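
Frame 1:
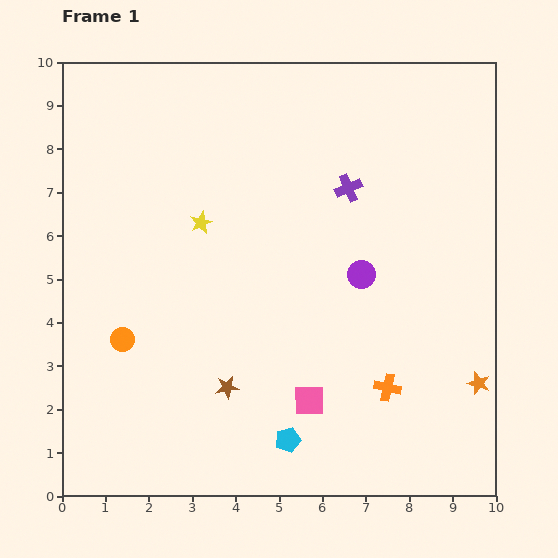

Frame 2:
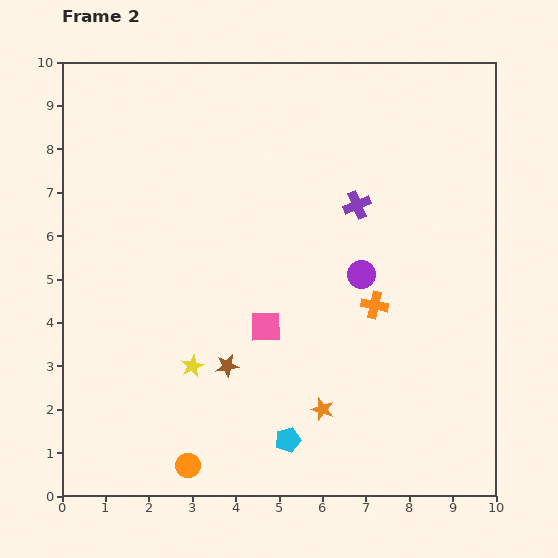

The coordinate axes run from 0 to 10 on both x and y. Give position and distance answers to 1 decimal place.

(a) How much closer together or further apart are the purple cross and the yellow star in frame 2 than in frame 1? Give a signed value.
+1.8

Distance in frame 1: 3.5. Distance in frame 2: 5.3.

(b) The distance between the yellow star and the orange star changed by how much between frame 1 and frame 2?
-4.2

Distance in frame 1: 7.4. Distance in frame 2: 3.2.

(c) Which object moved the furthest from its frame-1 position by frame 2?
the orange star

(moved 3.6; next 3.3)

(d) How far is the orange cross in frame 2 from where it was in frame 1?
1.9

The orange cross moved from (7.5, 2.5) to (7.2, 4.4), a distance of √(0.3² + 1.9²) ≈ 1.9.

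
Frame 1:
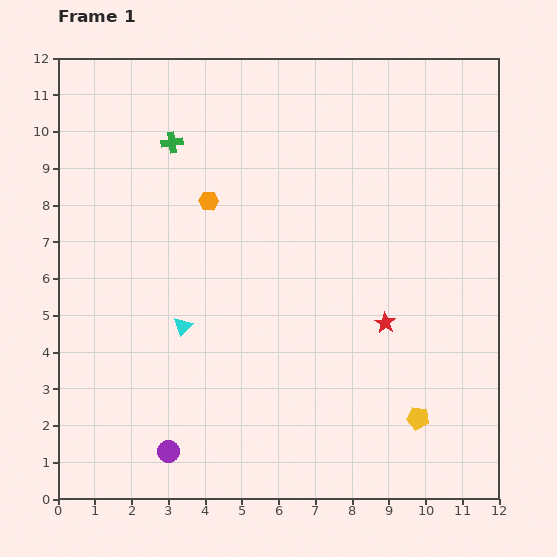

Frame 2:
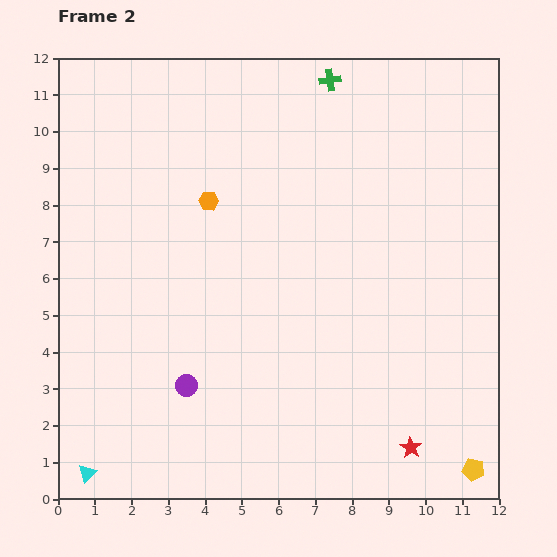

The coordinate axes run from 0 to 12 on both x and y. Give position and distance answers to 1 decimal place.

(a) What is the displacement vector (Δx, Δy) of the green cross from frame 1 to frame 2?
(4.3, 1.7)

The green cross was at (3.1, 9.7) in frame 1 and (7.4, 11.4) in frame 2.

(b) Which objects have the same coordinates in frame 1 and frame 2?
the orange hexagon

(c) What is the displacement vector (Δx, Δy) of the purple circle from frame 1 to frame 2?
(0.5, 1.8)

The purple circle was at (3.0, 1.3) in frame 1 and (3.5, 3.1) in frame 2.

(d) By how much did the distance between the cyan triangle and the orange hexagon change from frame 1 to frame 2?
+4.6

Distance in frame 1: 3.5. Distance in frame 2: 8.1.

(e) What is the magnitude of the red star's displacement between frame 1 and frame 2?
3.5

The red star moved from (8.9, 4.8) to (9.6, 1.4), a distance of √(0.7² + 3.4²) ≈ 3.5.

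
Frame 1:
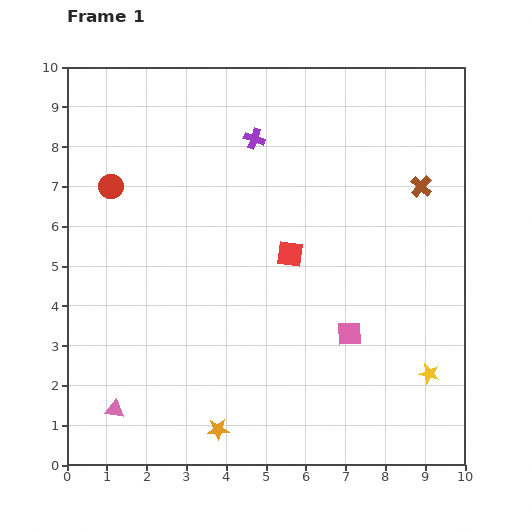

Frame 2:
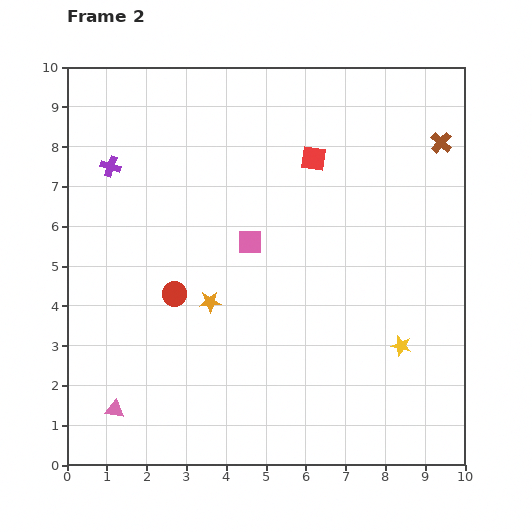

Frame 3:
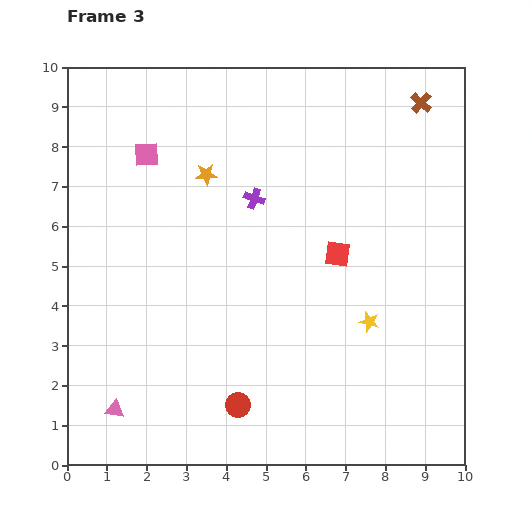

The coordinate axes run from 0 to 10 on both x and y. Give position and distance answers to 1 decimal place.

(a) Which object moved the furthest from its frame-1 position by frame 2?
the purple cross

(moved 3.7; next 3.4)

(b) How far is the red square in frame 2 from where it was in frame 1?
2.5

The red square moved from (5.6, 5.3) to (6.2, 7.7), a distance of √(0.6² + 2.4²) ≈ 2.5.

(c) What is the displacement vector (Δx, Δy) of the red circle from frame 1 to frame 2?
(1.6, -2.7)

The red circle was at (1.1, 7.0) in frame 1 and (2.7, 4.3) in frame 2.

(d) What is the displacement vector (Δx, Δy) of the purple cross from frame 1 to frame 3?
(0.0, -1.5)

The purple cross was at (4.7, 8.2) in frame 1 and (4.7, 6.7) in frame 3.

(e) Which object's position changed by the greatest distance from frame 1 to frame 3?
the pink square

(moved 6.8; next 6.4)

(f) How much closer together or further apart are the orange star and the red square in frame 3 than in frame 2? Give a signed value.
-0.5

Distance in frame 2: 4.4. Distance in frame 3: 3.9.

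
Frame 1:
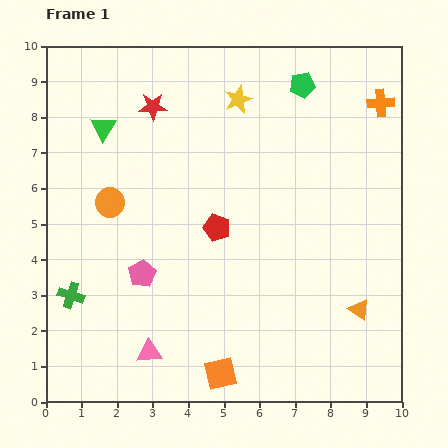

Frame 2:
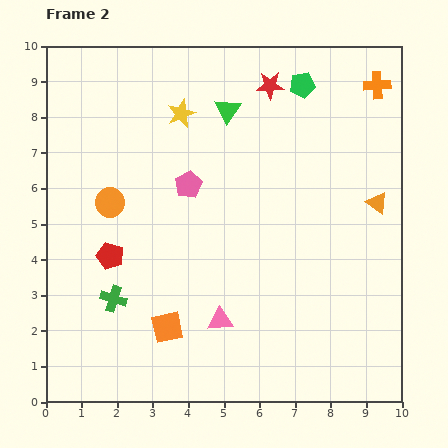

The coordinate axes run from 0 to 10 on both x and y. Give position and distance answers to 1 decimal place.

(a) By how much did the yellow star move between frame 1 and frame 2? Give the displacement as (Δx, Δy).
(-1.6, -0.4)

The yellow star was at (5.4, 8.5) in frame 1 and (3.8, 8.1) in frame 2.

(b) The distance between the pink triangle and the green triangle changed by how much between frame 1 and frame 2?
-0.5

Distance in frame 1: 6.4. Distance in frame 2: 5.9.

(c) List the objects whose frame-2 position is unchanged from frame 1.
the green pentagon, the orange circle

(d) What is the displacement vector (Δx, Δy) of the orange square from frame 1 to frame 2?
(-1.5, 1.3)

The orange square was at (4.9, 0.8) in frame 1 and (3.4, 2.1) in frame 2.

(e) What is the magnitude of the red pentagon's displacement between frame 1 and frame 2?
3.1

The red pentagon moved from (4.8, 4.9) to (1.8, 4.1), a distance of √(3.0² + 0.8²) ≈ 3.1.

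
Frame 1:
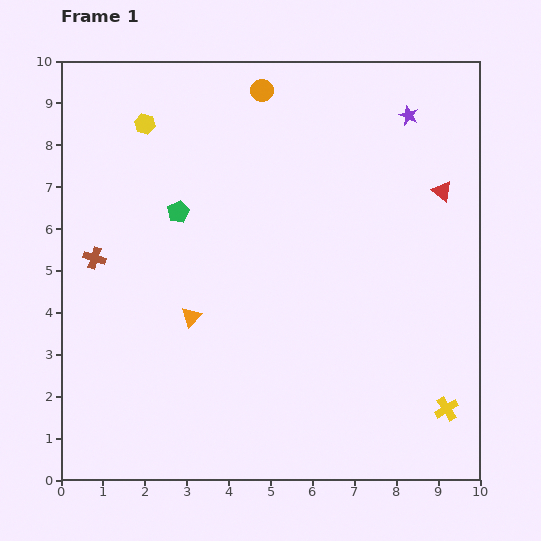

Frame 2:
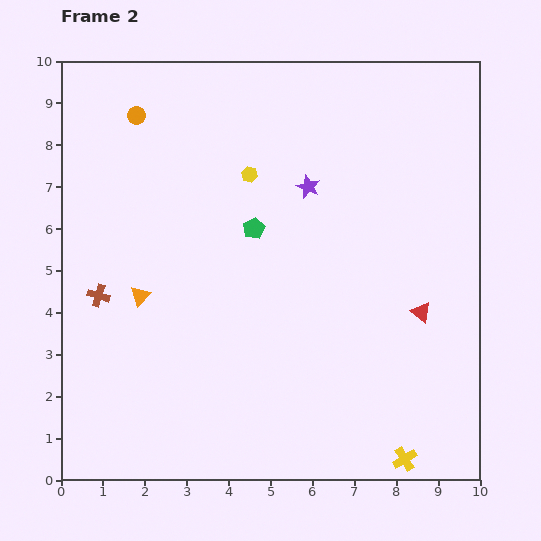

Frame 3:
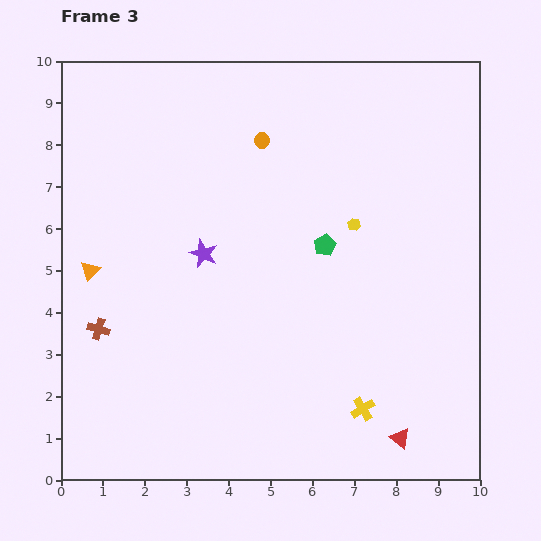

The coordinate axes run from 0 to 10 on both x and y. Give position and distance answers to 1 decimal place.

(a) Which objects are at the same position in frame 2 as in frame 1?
none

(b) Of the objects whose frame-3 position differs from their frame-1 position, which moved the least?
the orange circle

(moved 1.2)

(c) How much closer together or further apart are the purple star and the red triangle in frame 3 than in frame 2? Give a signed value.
+2.4

Distance in frame 2: 4.0. Distance in frame 3: 6.4.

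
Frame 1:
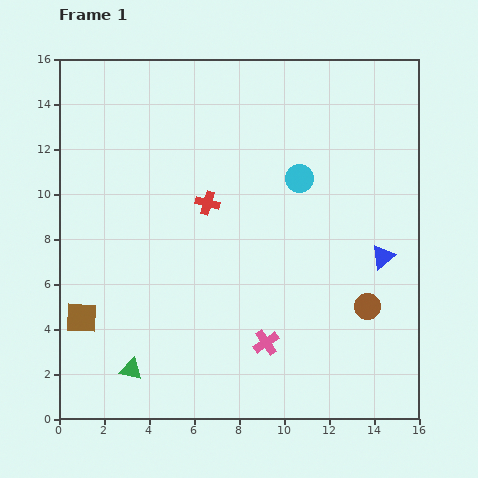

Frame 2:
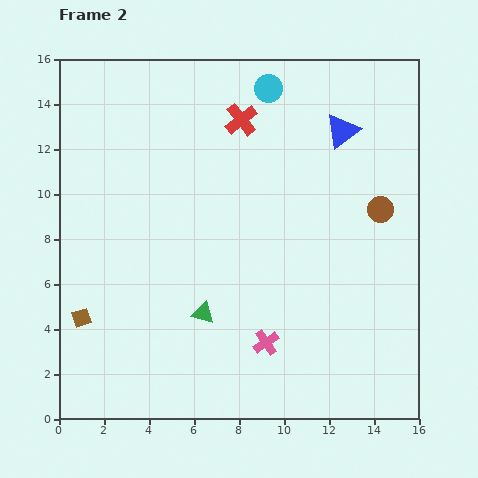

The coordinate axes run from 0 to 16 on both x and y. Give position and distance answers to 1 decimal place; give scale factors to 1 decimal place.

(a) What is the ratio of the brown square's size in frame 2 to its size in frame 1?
0.6×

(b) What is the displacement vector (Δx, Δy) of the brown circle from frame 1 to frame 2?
(0.6, 4.3)

The brown circle was at (13.7, 5.0) in frame 1 and (14.3, 9.3) in frame 2.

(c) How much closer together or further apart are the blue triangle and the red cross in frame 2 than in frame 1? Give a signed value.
-3.7

Distance in frame 1: 8.2. Distance in frame 2: 4.5.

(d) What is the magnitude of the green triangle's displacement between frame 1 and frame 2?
4.1

The green triangle moved from (3.2, 2.2) to (6.4, 4.7), a distance of √(3.2² + 2.5²) ≈ 4.1.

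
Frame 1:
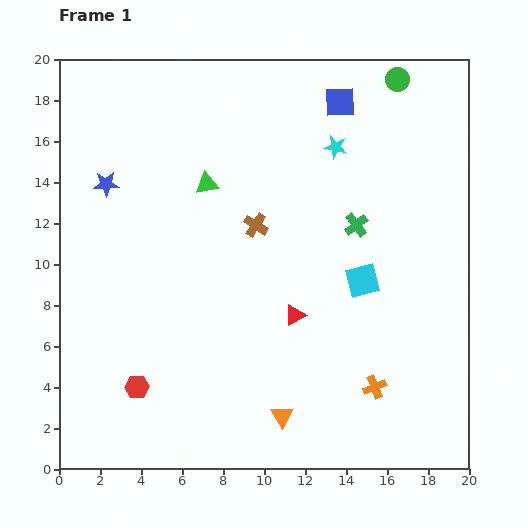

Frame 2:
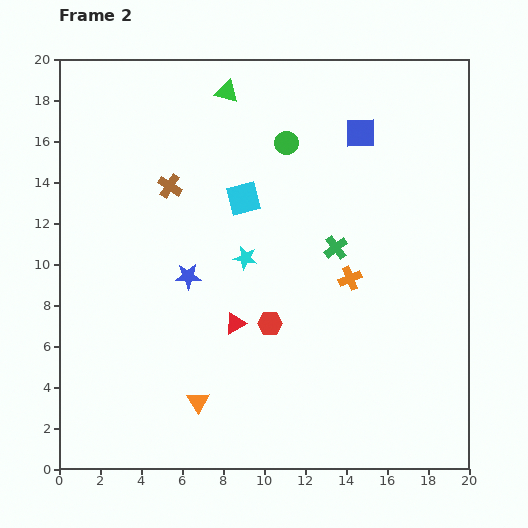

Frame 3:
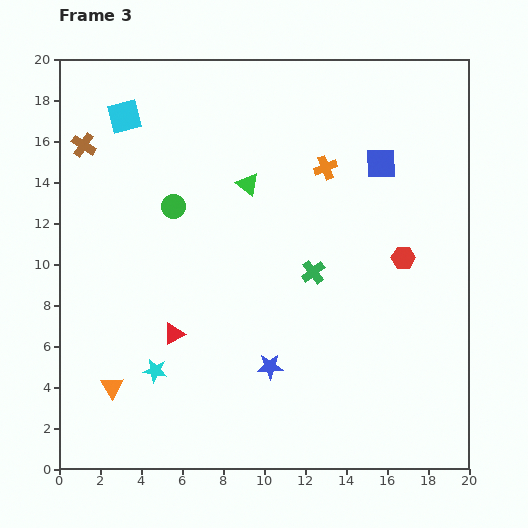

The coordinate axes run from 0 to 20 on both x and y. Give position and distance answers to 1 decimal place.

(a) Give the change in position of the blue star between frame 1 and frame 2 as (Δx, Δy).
(4.0, -4.5)

The blue star was at (2.3, 13.9) in frame 1 and (6.3, 9.4) in frame 2.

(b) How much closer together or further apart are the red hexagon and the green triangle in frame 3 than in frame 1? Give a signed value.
-2.1

Distance in frame 1: 10.5. Distance in frame 3: 8.4.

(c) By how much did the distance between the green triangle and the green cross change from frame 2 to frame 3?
-3.9

Distance in frame 2: 9.3. Distance in frame 3: 5.4.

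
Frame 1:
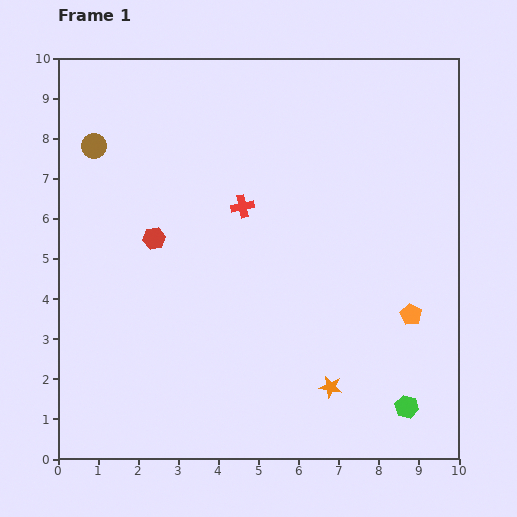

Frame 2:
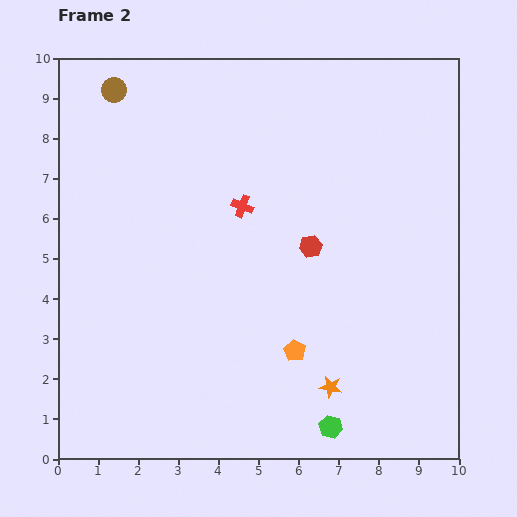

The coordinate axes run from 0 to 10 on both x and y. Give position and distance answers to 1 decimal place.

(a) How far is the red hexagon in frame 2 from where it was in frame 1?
3.9

The red hexagon moved from (2.4, 5.5) to (6.3, 5.3), a distance of √(3.9² + 0.2²) ≈ 3.9.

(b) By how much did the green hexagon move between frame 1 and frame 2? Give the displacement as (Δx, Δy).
(-1.9, -0.5)

The green hexagon was at (8.7, 1.3) in frame 1 and (6.8, 0.8) in frame 2.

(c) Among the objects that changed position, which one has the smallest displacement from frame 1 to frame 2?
the brown circle

(moved 1.5)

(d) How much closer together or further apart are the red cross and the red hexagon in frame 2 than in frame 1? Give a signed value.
-0.3

Distance in frame 1: 2.3. Distance in frame 2: 2.0.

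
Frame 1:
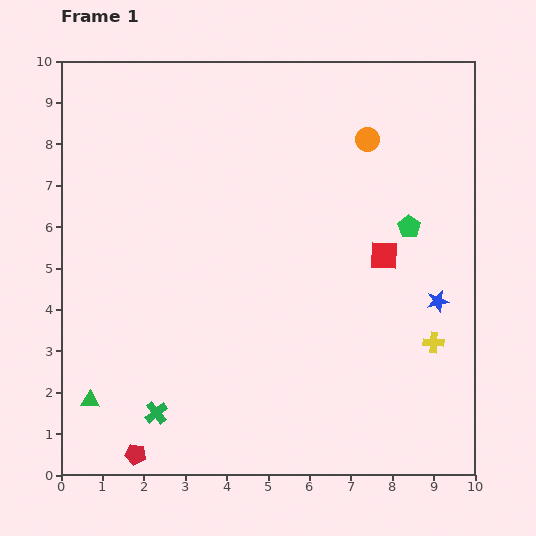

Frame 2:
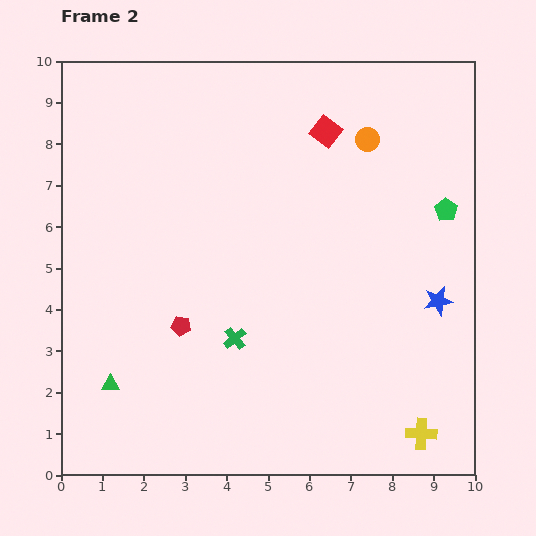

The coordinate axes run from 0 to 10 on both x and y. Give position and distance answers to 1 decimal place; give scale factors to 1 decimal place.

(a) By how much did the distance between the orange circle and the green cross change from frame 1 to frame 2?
-2.5

Distance in frame 1: 8.3. Distance in frame 2: 5.8.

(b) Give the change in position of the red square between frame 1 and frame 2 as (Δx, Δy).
(-1.4, 3.0)

The red square was at (7.8, 5.3) in frame 1 and (6.4, 8.3) in frame 2.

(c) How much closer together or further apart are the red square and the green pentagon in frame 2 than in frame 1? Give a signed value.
+2.6

Distance in frame 1: 0.9. Distance in frame 2: 3.5.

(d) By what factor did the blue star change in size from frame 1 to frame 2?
1.3×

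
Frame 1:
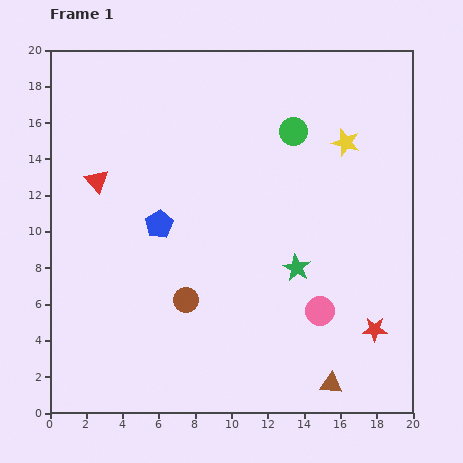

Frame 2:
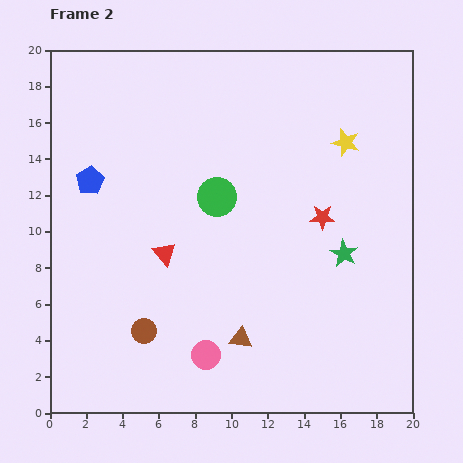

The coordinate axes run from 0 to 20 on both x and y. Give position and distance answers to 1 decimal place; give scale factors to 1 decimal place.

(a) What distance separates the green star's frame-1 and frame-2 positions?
2.7

The green star moved from (13.6, 8.0) to (16.2, 8.8), a distance of √(2.6² + 0.8²) ≈ 2.7.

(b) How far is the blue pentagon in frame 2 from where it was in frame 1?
4.5

The blue pentagon moved from (6.0, 10.4) to (2.2, 12.8), a distance of √(3.8² + 2.4²) ≈ 4.5.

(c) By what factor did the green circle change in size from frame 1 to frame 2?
1.4×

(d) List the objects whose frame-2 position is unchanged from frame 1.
the yellow star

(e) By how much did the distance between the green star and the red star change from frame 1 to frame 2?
-3.2

Distance in frame 1: 5.5. Distance in frame 2: 2.3.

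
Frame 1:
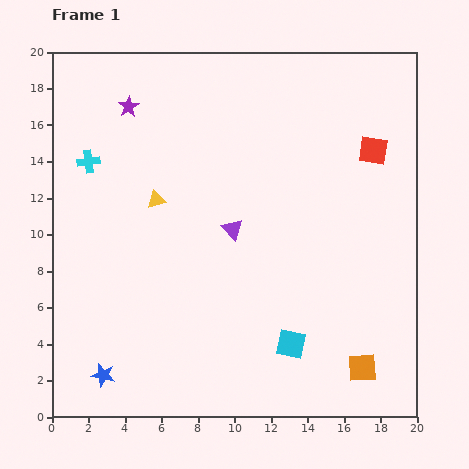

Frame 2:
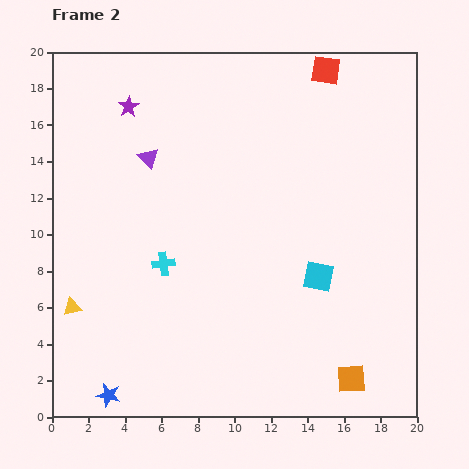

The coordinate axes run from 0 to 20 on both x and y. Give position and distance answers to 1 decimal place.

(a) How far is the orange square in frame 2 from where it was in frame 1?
0.8

The orange square moved from (17.0, 2.7) to (16.4, 2.1), a distance of √(0.6² + 0.6²) ≈ 0.8.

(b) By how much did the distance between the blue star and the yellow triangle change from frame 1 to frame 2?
-4.8

Distance in frame 1: 10.0. Distance in frame 2: 5.2.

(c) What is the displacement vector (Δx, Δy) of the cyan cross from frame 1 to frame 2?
(4.1, -5.6)

The cyan cross was at (2.0, 14.0) in frame 1 and (6.1, 8.4) in frame 2.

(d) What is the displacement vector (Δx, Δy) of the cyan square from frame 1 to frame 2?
(1.5, 3.7)

The cyan square was at (13.1, 4.0) in frame 1 and (14.6, 7.7) in frame 2.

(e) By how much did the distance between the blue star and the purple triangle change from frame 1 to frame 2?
+2.5

Distance in frame 1: 10.7. Distance in frame 2: 13.2.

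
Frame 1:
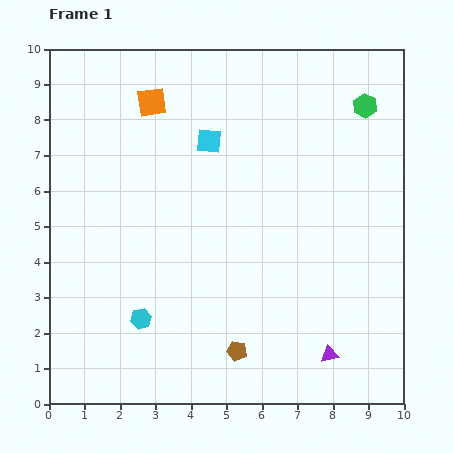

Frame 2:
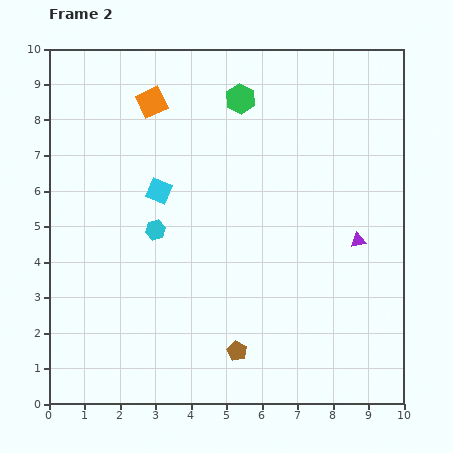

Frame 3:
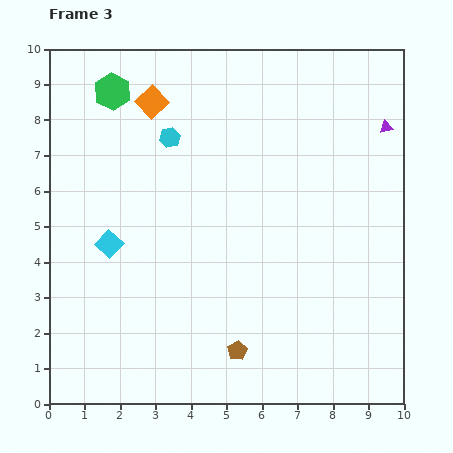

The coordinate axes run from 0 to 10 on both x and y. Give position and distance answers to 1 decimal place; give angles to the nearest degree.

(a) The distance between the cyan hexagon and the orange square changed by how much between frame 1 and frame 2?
-2.5

Distance in frame 1: 6.1. Distance in frame 2: 3.6.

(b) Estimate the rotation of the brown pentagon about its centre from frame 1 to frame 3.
31° clockwise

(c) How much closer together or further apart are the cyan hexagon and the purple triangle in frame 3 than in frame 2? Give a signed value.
+0.4

Distance in frame 2: 5.7. Distance in frame 3: 6.1.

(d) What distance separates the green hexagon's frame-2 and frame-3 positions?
3.6

The green hexagon moved from (5.4, 8.6) to (1.8, 8.8), a distance of √(3.6² + 0.2²) ≈ 3.6.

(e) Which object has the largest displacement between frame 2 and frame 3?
the green hexagon

(moved 3.6; next 3.3)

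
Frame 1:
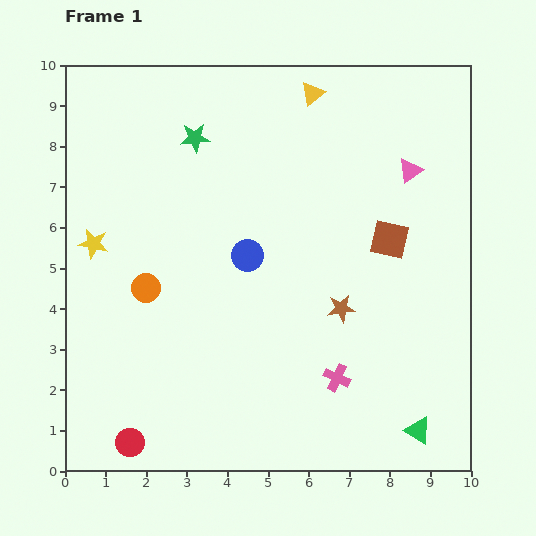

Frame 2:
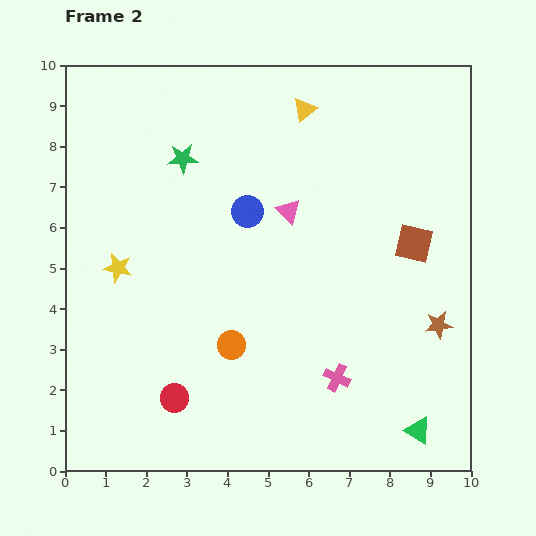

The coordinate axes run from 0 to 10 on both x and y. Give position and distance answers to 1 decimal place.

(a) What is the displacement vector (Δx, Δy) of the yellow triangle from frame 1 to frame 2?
(-0.2, -0.4)

The yellow triangle was at (6.1, 9.3) in frame 1 and (5.9, 8.9) in frame 2.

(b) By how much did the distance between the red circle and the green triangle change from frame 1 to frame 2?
-1.0

Distance in frame 1: 7.1. Distance in frame 2: 6.1.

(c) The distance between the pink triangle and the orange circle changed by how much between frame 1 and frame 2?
-3.5

Distance in frame 1: 7.1. Distance in frame 2: 3.6.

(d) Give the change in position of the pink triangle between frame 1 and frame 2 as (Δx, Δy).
(-3.0, -1.0)

The pink triangle was at (8.5, 7.4) in frame 1 and (5.5, 6.4) in frame 2.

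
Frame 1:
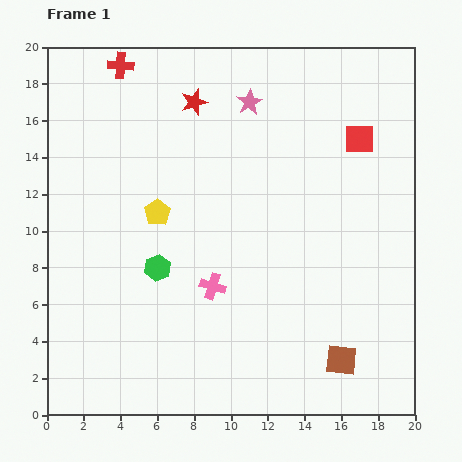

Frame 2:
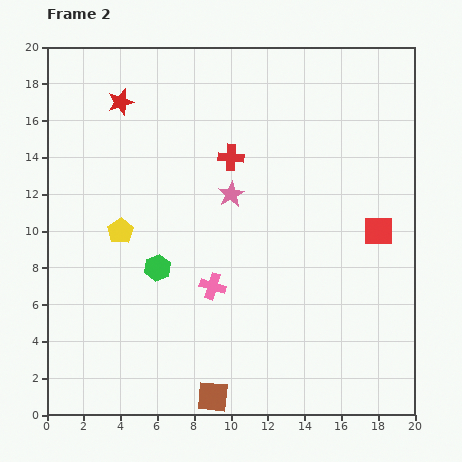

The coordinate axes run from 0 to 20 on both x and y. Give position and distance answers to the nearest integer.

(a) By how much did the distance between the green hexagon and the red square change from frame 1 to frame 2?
-1

Distance in frame 1: 13. Distance in frame 2: 12.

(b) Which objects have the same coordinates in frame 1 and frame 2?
the pink cross, the green hexagon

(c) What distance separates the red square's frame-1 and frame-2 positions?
5

The red square moved from (17, 15) to (18, 10), a distance of √(1² + 5²) ≈ 5.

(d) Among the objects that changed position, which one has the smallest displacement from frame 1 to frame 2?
the yellow pentagon

(moved 2)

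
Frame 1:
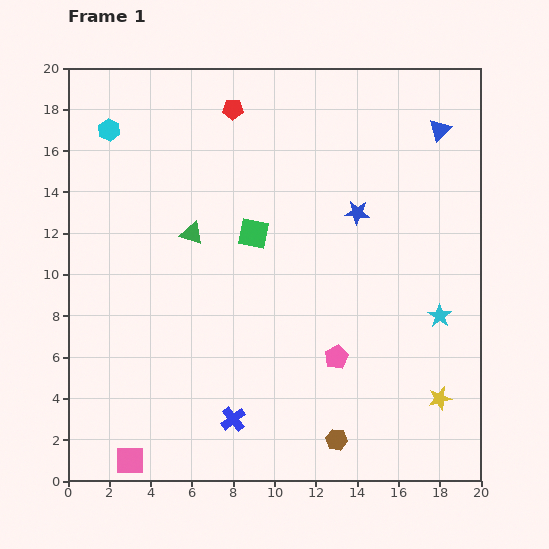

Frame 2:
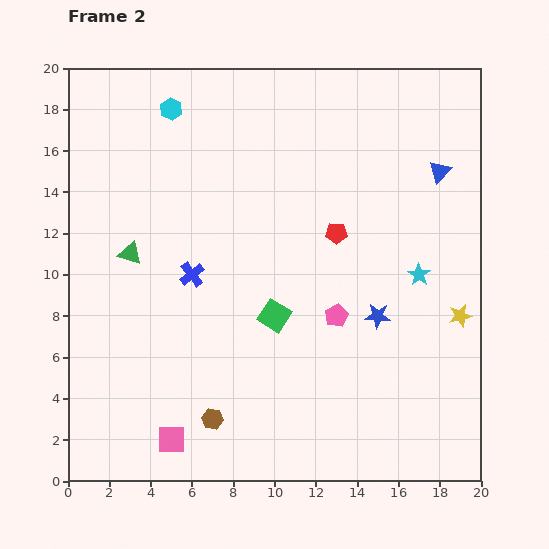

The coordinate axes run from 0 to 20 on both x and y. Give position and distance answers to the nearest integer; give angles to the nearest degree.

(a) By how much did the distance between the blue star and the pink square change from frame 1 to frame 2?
-4

Distance in frame 1: 16. Distance in frame 2: 12.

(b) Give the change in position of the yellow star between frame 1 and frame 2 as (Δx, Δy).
(1, 4)

The yellow star was at (18, 4) in frame 1 and (19, 8) in frame 2.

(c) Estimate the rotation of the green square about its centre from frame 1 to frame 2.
22° clockwise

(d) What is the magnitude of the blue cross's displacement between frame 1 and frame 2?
7

The blue cross moved from (8, 3) to (6, 10), a distance of √(2² + 7²) ≈ 7.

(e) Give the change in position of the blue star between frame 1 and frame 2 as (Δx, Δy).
(1, -5)

The blue star was at (14, 13) in frame 1 and (15, 8) in frame 2.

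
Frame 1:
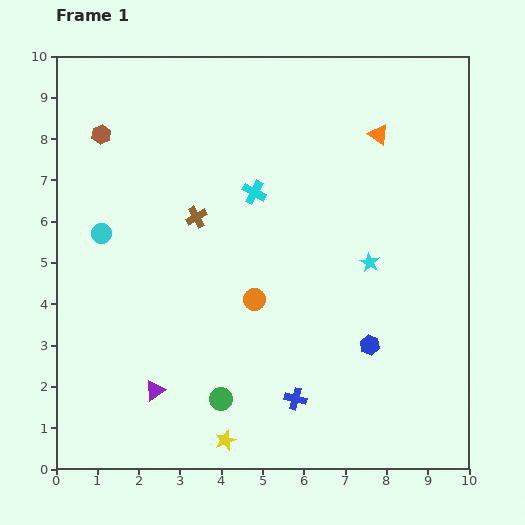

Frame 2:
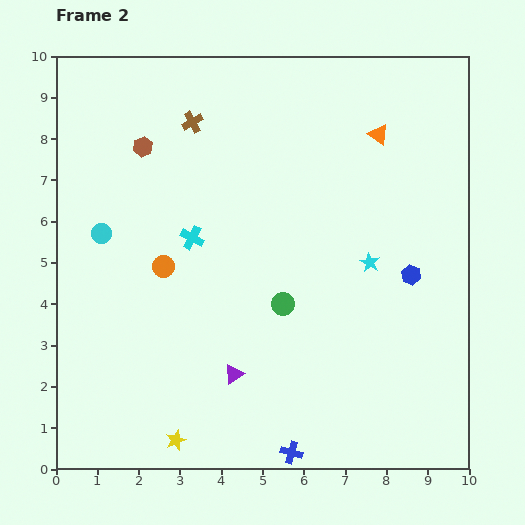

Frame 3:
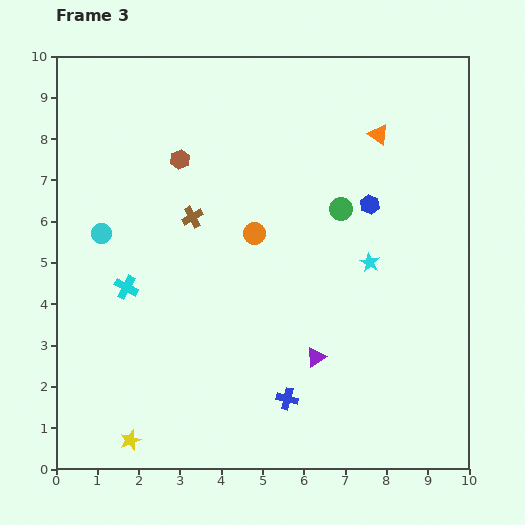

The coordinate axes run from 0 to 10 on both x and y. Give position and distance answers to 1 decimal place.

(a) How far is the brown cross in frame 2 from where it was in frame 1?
2.3

The brown cross moved from (3.4, 6.1) to (3.3, 8.4), a distance of √(0.1² + 2.3²) ≈ 2.3.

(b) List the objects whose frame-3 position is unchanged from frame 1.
the orange triangle, the cyan circle, the cyan star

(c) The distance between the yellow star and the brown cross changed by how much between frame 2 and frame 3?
-2.1

Distance in frame 2: 7.7. Distance in frame 3: 5.6.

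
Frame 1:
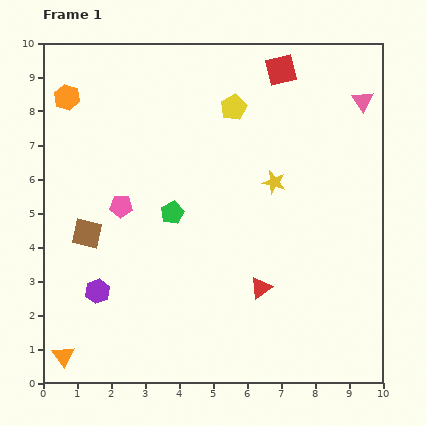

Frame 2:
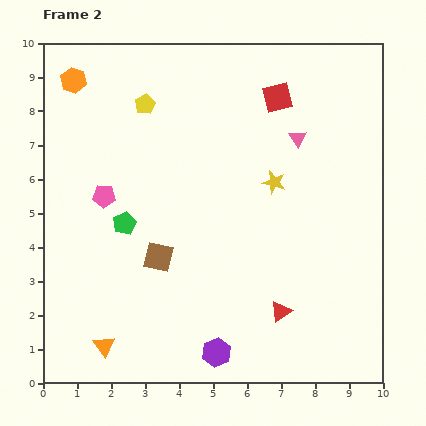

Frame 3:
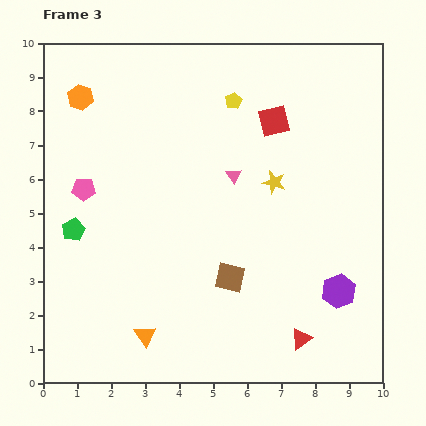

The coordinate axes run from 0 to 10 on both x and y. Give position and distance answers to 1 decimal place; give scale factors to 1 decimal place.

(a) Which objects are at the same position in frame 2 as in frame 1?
the yellow star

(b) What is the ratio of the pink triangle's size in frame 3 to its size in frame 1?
0.7×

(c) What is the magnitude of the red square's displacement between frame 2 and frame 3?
0.7

The red square moved from (6.9, 8.4) to (6.8, 7.7), a distance of √(0.1² + 0.7²) ≈ 0.7.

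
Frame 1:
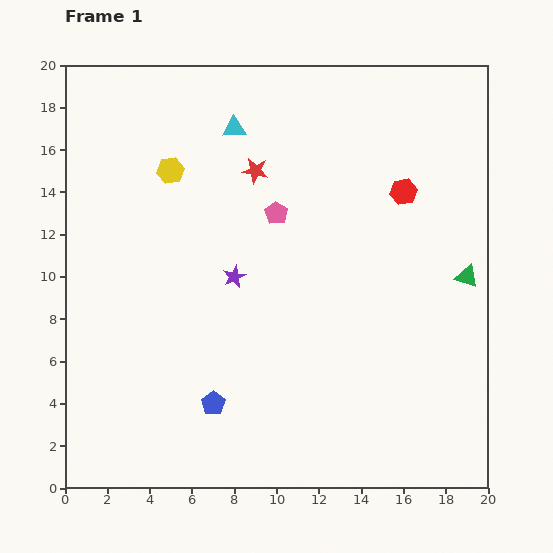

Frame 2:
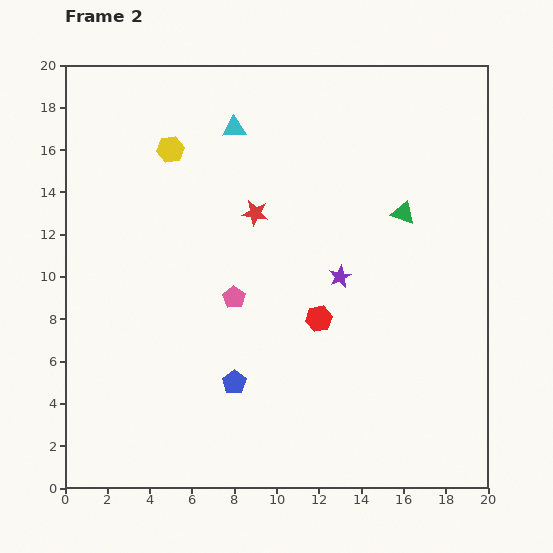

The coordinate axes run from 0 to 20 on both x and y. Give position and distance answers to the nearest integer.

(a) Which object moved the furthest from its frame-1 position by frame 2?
the red hexagon

(moved 7; next 5)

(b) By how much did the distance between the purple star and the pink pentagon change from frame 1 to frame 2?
+1

Distance in frame 1: 4. Distance in frame 2: 5.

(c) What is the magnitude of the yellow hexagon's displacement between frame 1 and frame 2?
1

The yellow hexagon moved from (5, 15) to (5, 16), a distance of √(0² + 1²) ≈ 1.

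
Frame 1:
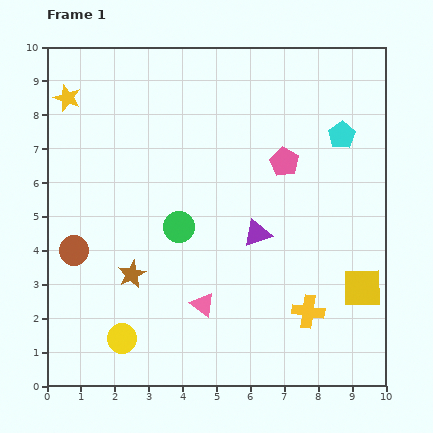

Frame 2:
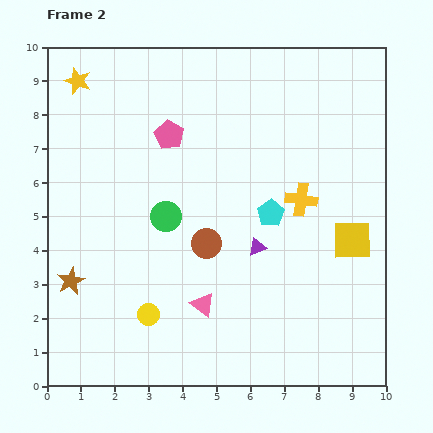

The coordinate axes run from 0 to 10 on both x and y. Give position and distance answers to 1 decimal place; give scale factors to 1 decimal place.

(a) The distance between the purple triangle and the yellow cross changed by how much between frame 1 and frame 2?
-0.8

Distance in frame 1: 2.7. Distance in frame 2: 1.9.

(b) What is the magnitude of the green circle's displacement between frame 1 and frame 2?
0.5

The green circle moved from (3.9, 4.7) to (3.5, 5.0), a distance of √(0.4² + 0.3²) ≈ 0.5.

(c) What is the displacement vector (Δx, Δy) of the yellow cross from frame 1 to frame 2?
(-0.2, 3.3)

The yellow cross was at (7.7, 2.2) in frame 1 and (7.5, 5.5) in frame 2.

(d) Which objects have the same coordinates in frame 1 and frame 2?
the pink triangle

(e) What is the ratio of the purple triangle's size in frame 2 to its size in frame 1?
0.6×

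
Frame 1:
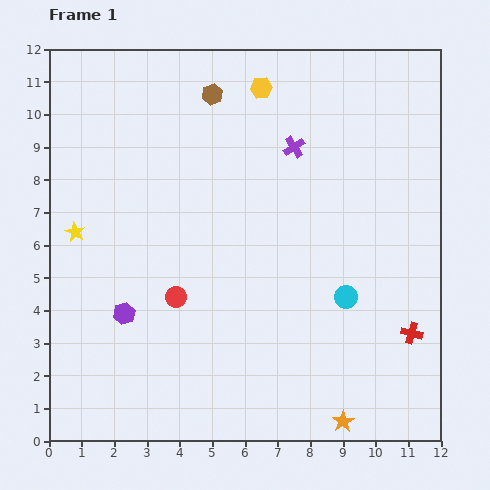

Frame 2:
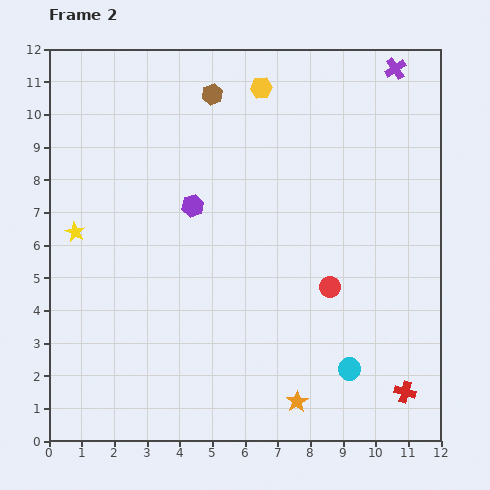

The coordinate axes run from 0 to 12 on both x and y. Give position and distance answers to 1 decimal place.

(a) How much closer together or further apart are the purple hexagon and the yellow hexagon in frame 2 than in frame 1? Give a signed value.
-3.9

Distance in frame 1: 8.1. Distance in frame 2: 4.2.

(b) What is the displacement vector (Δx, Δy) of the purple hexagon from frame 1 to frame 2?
(2.1, 3.3)

The purple hexagon was at (2.3, 3.9) in frame 1 and (4.4, 7.2) in frame 2.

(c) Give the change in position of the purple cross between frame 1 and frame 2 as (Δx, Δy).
(3.1, 2.4)

The purple cross was at (7.5, 9.0) in frame 1 and (10.6, 11.4) in frame 2.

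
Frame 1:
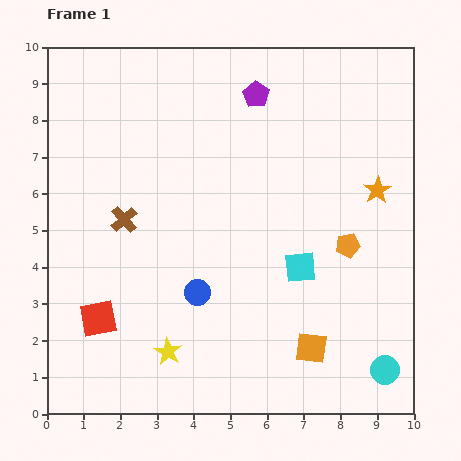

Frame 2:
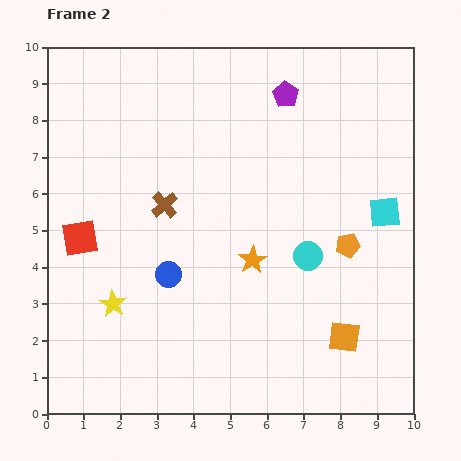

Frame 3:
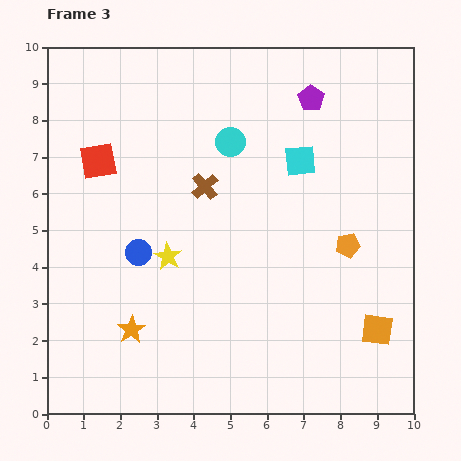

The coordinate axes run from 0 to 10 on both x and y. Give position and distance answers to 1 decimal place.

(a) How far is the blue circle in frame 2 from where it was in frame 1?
0.9

The blue circle moved from (4.1, 3.3) to (3.3, 3.8), a distance of √(0.8² + 0.5²) ≈ 0.9.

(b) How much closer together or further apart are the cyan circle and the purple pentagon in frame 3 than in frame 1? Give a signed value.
-5.8

Distance in frame 1: 8.3. Distance in frame 3: 2.5.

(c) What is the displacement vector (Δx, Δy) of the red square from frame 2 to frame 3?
(0.5, 2.1)

The red square was at (0.9, 4.8) in frame 2 and (1.4, 6.9) in frame 3.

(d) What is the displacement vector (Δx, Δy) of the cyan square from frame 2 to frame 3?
(-2.3, 1.4)

The cyan square was at (9.2, 5.5) in frame 2 and (6.9, 6.9) in frame 3.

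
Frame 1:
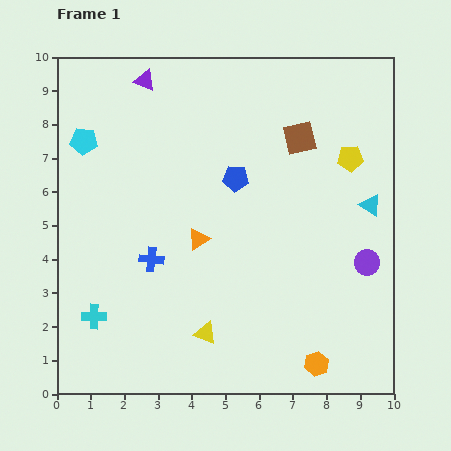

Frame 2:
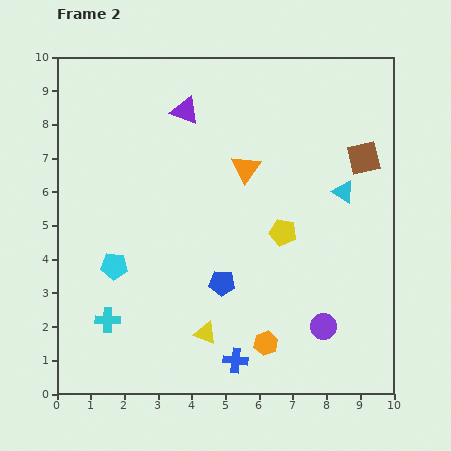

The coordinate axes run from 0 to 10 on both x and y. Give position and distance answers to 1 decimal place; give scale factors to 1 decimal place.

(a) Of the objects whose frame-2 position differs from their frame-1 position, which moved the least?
the cyan cross

(moved 0.4)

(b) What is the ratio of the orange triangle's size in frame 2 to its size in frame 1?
1.4×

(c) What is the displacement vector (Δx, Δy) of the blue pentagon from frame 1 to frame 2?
(-0.4, -3.1)

The blue pentagon was at (5.3, 6.4) in frame 1 and (4.9, 3.3) in frame 2.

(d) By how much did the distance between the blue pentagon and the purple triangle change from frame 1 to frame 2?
+1.2

Distance in frame 1: 4.0. Distance in frame 2: 5.2.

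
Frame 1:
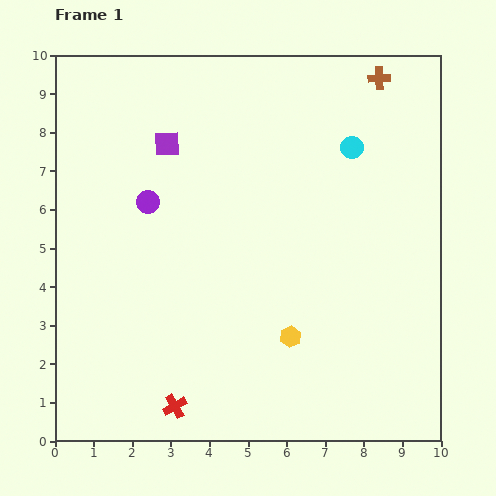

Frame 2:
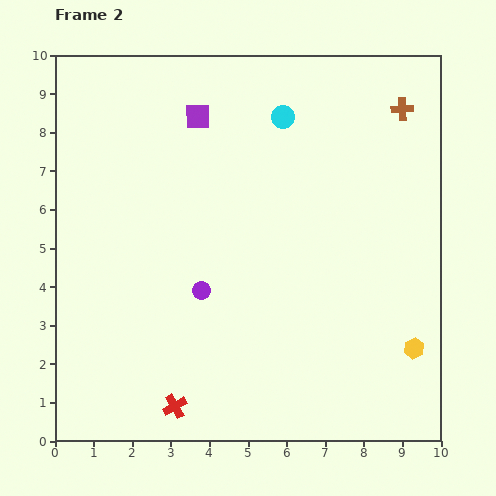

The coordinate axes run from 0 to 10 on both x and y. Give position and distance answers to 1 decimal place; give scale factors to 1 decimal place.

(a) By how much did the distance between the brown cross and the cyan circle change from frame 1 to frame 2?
+1.2

Distance in frame 1: 1.9. Distance in frame 2: 3.1.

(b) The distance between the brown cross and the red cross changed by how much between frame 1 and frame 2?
-0.3

Distance in frame 1: 10.0. Distance in frame 2: 9.7.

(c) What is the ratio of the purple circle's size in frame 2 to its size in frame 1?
0.8×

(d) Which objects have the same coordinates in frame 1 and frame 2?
the red cross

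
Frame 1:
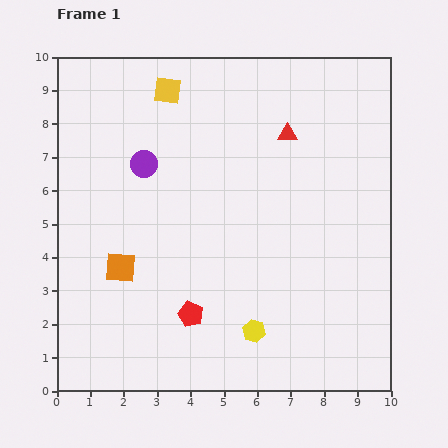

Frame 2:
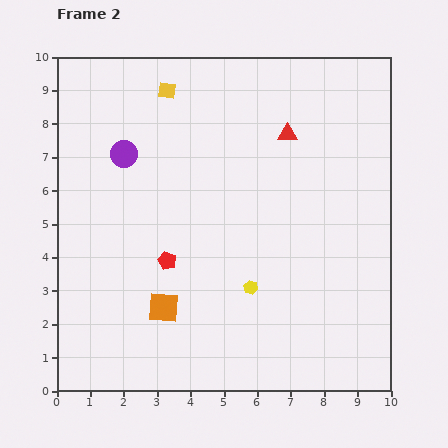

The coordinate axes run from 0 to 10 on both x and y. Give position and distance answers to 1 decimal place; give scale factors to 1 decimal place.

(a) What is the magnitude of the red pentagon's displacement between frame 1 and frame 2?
1.7

The red pentagon moved from (4.0, 2.3) to (3.3, 3.9), a distance of √(0.7² + 1.6²) ≈ 1.7.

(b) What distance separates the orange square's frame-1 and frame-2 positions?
1.8

The orange square moved from (1.9, 3.7) to (3.2, 2.5), a distance of √(1.3² + 1.2²) ≈ 1.8.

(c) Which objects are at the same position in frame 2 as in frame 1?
the yellow square, the red triangle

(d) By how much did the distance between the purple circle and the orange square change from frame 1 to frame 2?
+1.6

Distance in frame 1: 3.2. Distance in frame 2: 4.8.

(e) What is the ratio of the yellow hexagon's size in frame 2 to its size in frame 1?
0.6×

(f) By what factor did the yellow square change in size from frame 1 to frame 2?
0.6×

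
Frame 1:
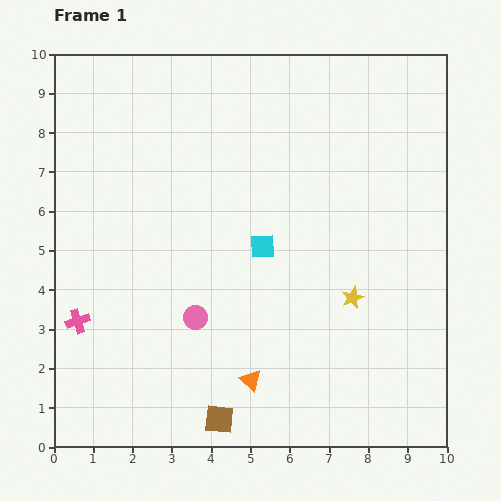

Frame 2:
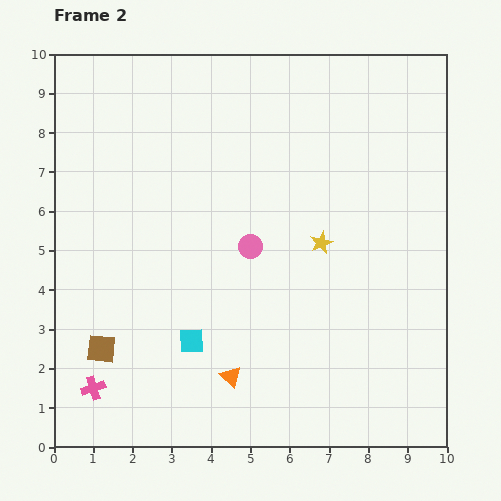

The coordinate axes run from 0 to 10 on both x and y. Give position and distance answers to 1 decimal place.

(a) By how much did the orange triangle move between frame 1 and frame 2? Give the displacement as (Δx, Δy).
(-0.5, 0.1)

The orange triangle was at (5.0, 1.7) in frame 1 and (4.5, 1.8) in frame 2.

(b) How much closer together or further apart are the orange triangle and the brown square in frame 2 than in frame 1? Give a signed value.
+2.1

Distance in frame 1: 1.3. Distance in frame 2: 3.4.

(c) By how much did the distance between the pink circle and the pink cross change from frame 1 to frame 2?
+2.4

Distance in frame 1: 3.0. Distance in frame 2: 5.4.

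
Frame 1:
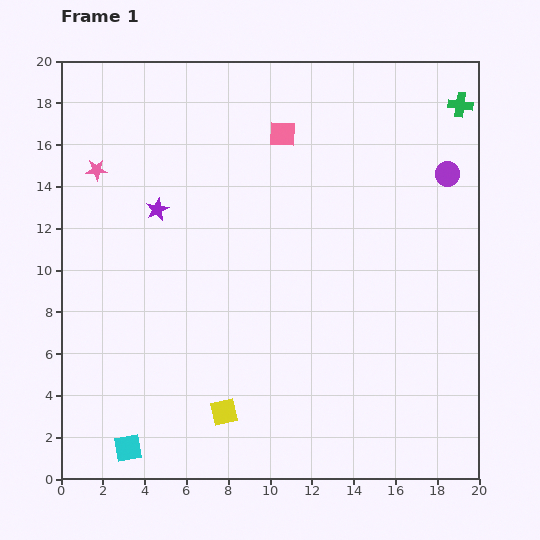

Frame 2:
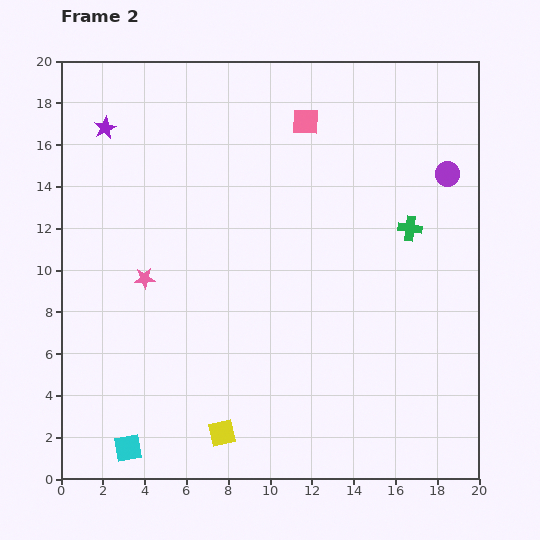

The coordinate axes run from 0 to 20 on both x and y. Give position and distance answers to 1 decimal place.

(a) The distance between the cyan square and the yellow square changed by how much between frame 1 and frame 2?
-0.3

Distance in frame 1: 4.9. Distance in frame 2: 4.6.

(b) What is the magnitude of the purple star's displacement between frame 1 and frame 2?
4.6

The purple star moved from (4.6, 12.9) to (2.1, 16.8), a distance of √(2.5² + 3.9²) ≈ 4.6.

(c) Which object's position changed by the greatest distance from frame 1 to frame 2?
the green cross

(moved 6.4; next 5.7)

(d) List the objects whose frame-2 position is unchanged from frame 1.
the cyan square, the purple circle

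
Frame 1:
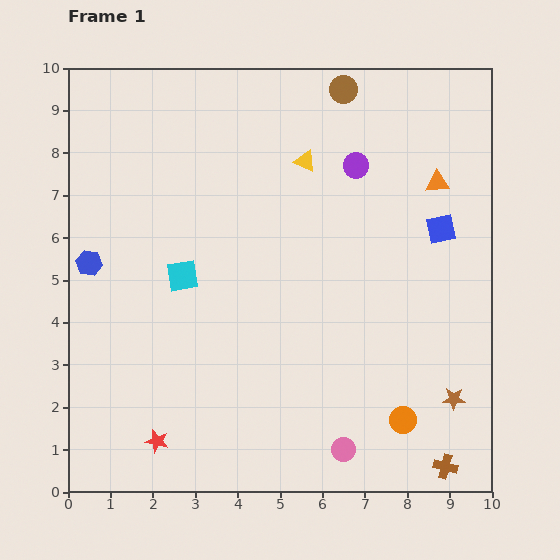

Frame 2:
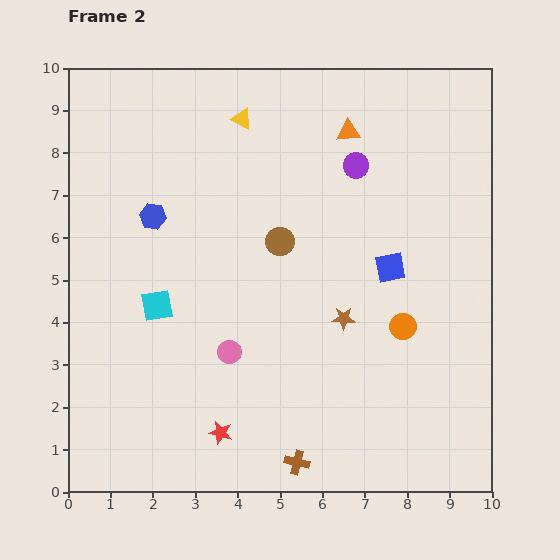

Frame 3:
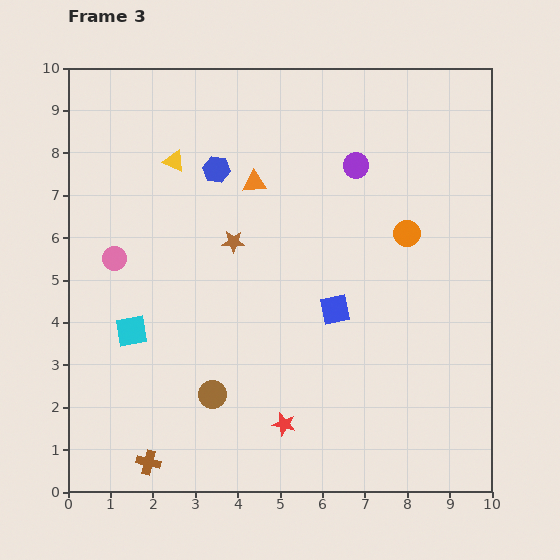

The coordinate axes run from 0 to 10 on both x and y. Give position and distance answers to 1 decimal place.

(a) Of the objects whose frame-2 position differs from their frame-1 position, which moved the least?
the cyan square

(moved 0.9)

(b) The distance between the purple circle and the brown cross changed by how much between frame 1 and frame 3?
+1.1

Distance in frame 1: 7.4. Distance in frame 3: 8.5.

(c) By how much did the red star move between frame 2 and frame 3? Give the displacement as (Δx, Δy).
(1.5, 0.2)

The red star was at (3.6, 1.4) in frame 2 and (5.1, 1.6) in frame 3.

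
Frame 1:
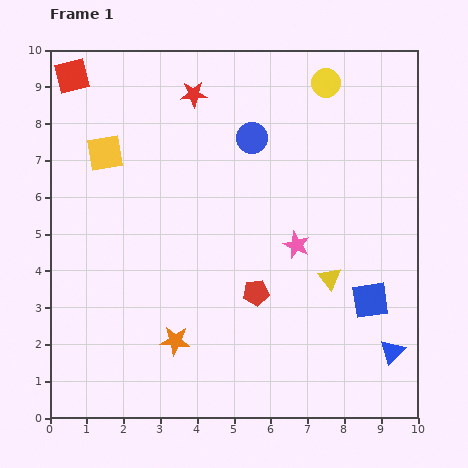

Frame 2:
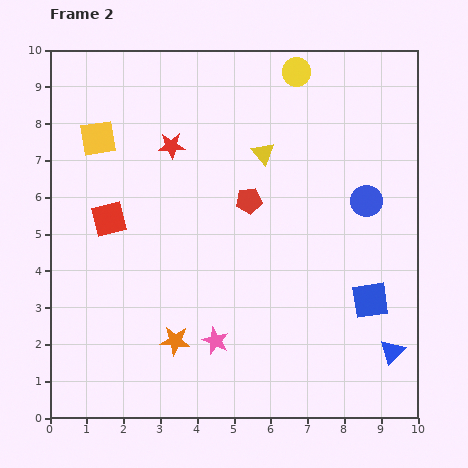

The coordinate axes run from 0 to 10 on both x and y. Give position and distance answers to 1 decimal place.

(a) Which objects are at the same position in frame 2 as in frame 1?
the blue square, the orange star, the blue triangle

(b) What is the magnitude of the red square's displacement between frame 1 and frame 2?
4.0

The red square moved from (0.6, 9.3) to (1.6, 5.4), a distance of √(1.0² + 3.9²) ≈ 4.0.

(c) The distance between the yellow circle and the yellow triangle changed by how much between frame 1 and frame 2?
-2.9

Distance in frame 1: 5.3. Distance in frame 2: 2.4.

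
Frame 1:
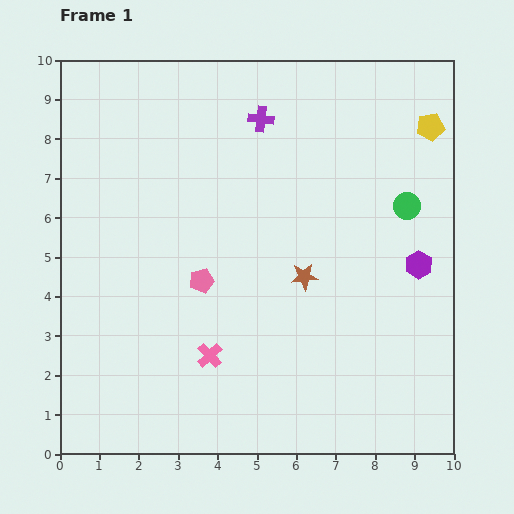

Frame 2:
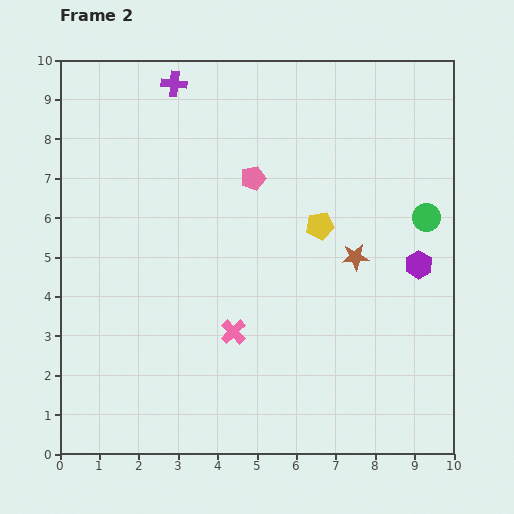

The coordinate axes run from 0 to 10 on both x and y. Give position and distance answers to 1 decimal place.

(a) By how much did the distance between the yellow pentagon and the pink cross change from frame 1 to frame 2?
-4.6

Distance in frame 1: 8.1. Distance in frame 2: 3.5.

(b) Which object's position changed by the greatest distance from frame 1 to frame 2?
the yellow pentagon

(moved 3.8; next 2.9)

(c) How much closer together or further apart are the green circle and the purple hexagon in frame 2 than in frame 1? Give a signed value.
-0.3

Distance in frame 1: 1.5. Distance in frame 2: 1.2.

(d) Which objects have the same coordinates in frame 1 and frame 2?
the purple hexagon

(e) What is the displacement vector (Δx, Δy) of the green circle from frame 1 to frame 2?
(0.5, -0.3)

The green circle was at (8.8, 6.3) in frame 1 and (9.3, 6.0) in frame 2.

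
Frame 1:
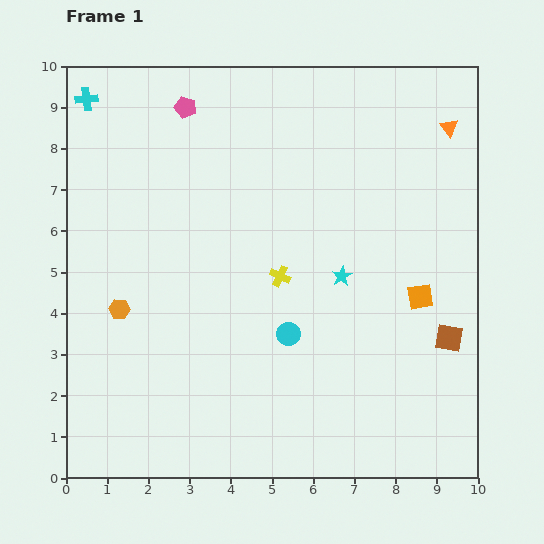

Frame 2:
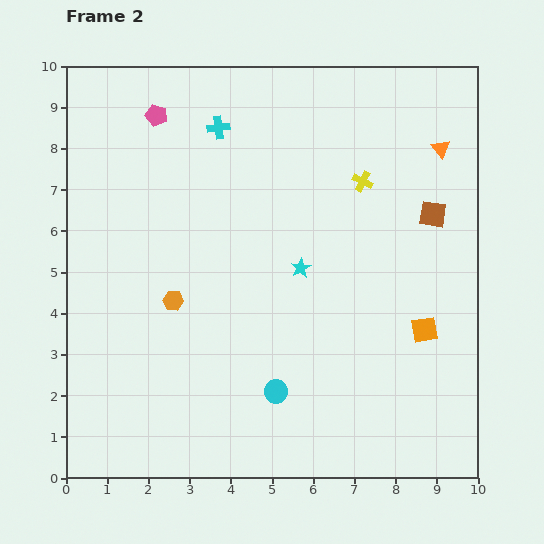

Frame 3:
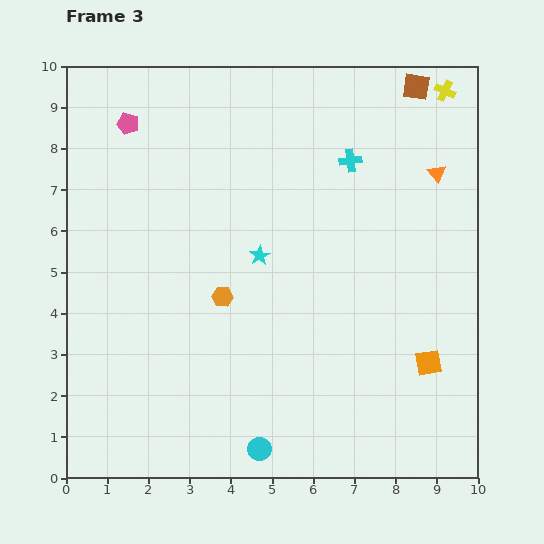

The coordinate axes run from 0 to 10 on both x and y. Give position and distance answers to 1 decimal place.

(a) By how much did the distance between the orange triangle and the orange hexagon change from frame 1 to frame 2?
-1.6

Distance in frame 1: 9.1. Distance in frame 2: 7.5.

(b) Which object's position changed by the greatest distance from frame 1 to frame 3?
the cyan cross

(moved 6.6; next 6.2)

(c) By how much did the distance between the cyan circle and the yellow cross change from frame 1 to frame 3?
+8.4

Distance in frame 1: 1.4. Distance in frame 3: 9.8.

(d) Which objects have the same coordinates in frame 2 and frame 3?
none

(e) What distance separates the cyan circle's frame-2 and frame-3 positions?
1.5

The cyan circle moved from (5.1, 2.1) to (4.7, 0.7), a distance of √(0.4² + 1.4²) ≈ 1.5.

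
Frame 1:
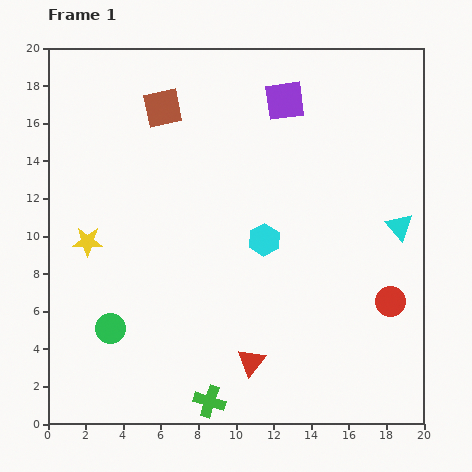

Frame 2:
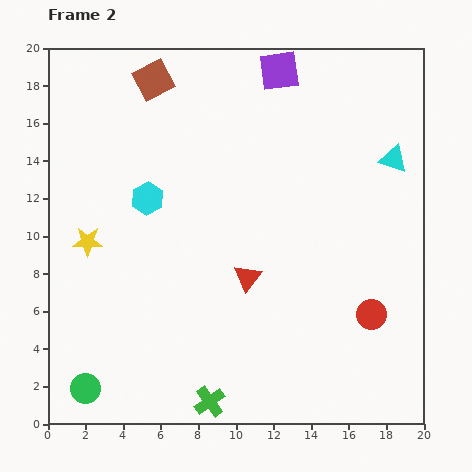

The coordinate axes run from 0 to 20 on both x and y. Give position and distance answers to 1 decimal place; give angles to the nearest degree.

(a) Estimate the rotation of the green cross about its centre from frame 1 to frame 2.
37° clockwise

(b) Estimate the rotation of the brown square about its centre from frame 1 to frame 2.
15° counter-clockwise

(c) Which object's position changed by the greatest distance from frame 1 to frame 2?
the cyan hexagon

(moved 6.6; next 4.5)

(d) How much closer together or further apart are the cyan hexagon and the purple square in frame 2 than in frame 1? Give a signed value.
+2.3

Distance in frame 1: 7.5. Distance in frame 2: 9.8.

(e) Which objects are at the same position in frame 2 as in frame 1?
the yellow star, the green cross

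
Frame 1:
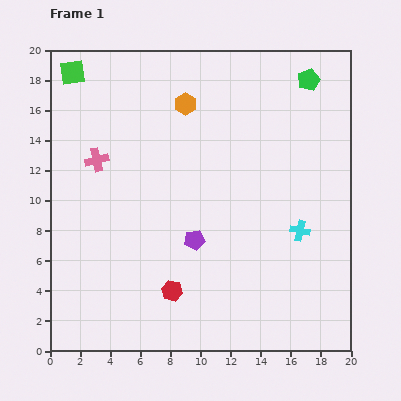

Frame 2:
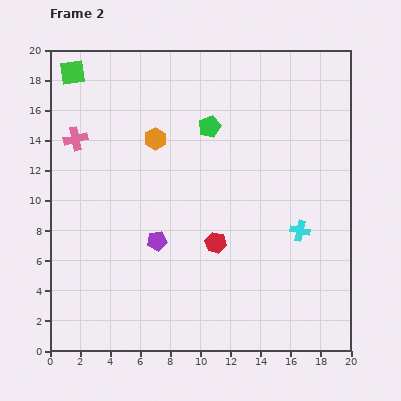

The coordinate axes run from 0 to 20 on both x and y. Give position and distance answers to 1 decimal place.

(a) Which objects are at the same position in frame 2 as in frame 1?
the green square, the cyan cross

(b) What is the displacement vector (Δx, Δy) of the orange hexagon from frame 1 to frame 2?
(-2.0, -2.3)

The orange hexagon was at (9.0, 16.4) in frame 1 and (7.0, 14.1) in frame 2.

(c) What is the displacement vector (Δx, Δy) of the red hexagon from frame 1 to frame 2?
(2.9, 3.2)

The red hexagon was at (8.1, 4.0) in frame 1 and (11.0, 7.2) in frame 2.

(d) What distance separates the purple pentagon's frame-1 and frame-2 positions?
2.5

The purple pentagon moved from (9.6, 7.4) to (7.1, 7.3), a distance of √(2.5² + 0.1²) ≈ 2.5.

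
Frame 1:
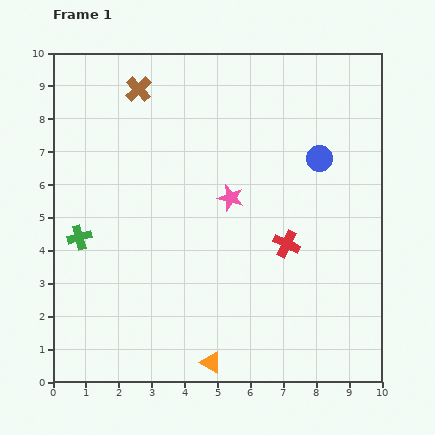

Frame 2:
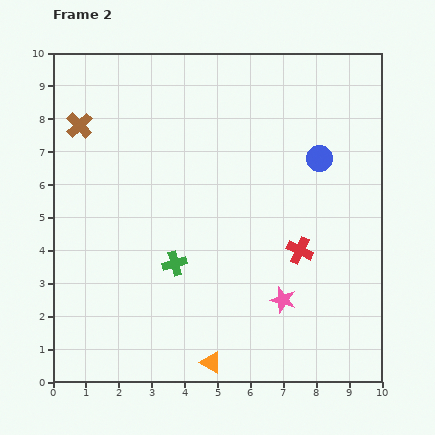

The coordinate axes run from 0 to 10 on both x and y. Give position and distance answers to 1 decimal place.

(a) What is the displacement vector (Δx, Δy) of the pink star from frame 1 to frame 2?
(1.6, -3.1)

The pink star was at (5.4, 5.6) in frame 1 and (7.0, 2.5) in frame 2.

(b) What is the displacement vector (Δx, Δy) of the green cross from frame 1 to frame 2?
(2.9, -0.8)

The green cross was at (0.8, 4.4) in frame 1 and (3.7, 3.6) in frame 2.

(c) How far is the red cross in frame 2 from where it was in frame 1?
0.4

The red cross moved from (7.1, 4.2) to (7.5, 4.0), a distance of √(0.4² + 0.2²) ≈ 0.4.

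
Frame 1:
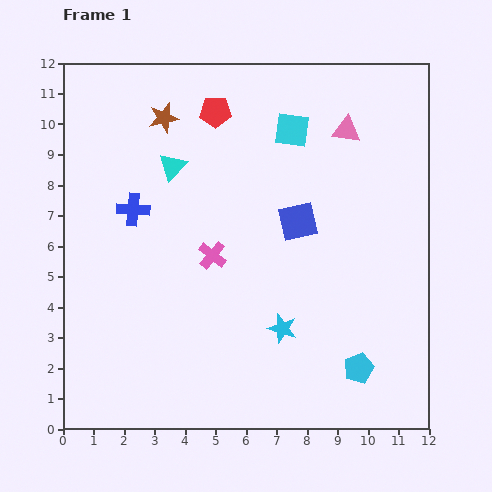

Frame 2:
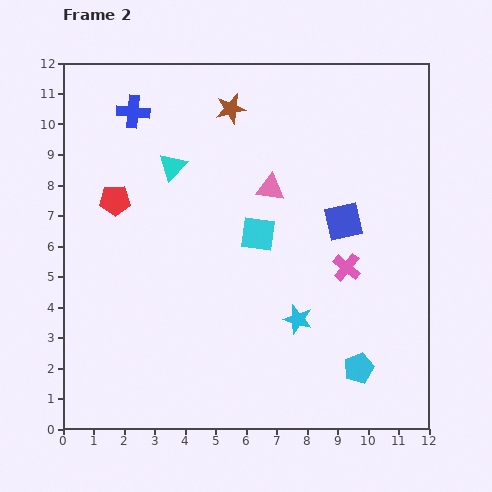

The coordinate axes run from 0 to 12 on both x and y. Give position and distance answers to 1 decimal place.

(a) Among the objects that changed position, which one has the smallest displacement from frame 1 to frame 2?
the cyan star

(moved 0.6)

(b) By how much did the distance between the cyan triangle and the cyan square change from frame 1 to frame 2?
-0.5

Distance in frame 1: 4.1. Distance in frame 2: 3.6.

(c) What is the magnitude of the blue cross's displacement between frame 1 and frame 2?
3.2

The blue cross moved from (2.3, 7.2) to (2.3, 10.4), a distance of √(0.0² + 3.2²) ≈ 3.2.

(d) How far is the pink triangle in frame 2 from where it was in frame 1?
3.1

The pink triangle moved from (9.3, 9.8) to (6.8, 7.9), a distance of √(2.5² + 1.9²) ≈ 3.1.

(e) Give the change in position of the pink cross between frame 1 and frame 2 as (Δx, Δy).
(4.4, -0.4)

The pink cross was at (4.9, 5.7) in frame 1 and (9.3, 5.3) in frame 2.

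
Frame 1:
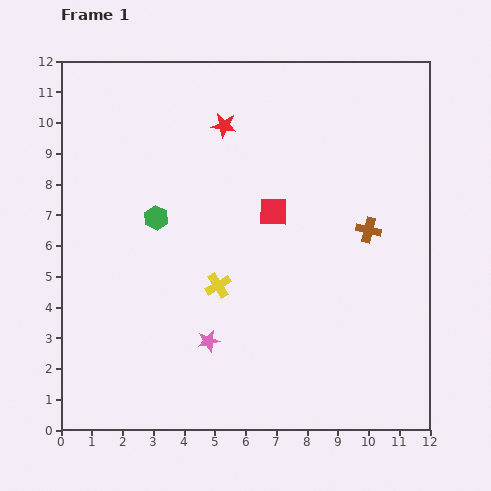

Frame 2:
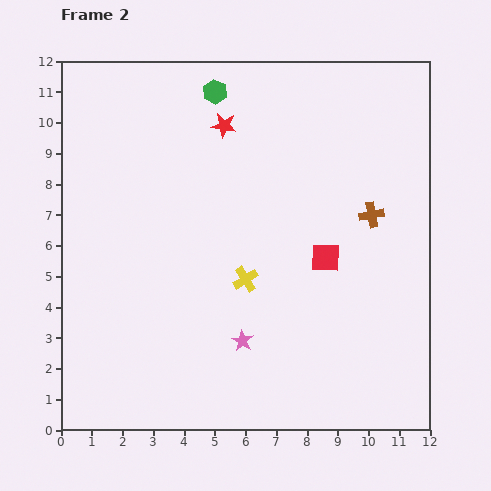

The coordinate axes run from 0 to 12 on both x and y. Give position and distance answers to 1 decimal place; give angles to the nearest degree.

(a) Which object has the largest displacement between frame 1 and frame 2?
the green hexagon

(moved 4.5; next 2.3)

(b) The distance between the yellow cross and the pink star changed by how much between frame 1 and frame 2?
+0.2

Distance in frame 1: 1.8. Distance in frame 2: 2.0.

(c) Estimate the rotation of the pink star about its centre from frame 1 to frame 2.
29° counter-clockwise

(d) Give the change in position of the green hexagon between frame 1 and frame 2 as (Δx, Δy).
(1.9, 4.1)

The green hexagon was at (3.1, 6.9) in frame 1 and (5.0, 11.0) in frame 2.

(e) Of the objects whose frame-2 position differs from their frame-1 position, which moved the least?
the brown cross

(moved 0.5)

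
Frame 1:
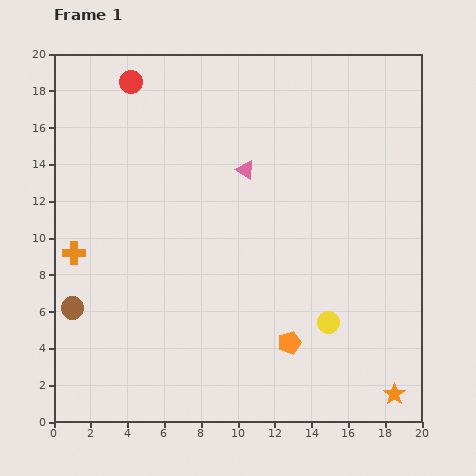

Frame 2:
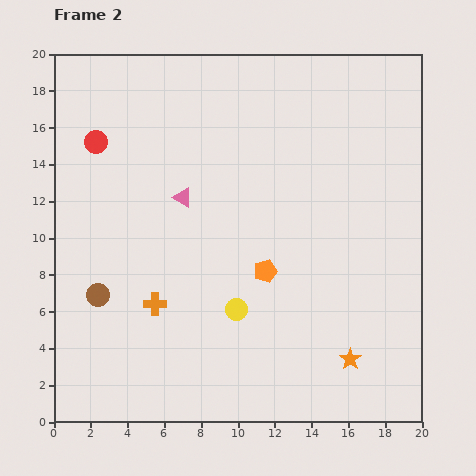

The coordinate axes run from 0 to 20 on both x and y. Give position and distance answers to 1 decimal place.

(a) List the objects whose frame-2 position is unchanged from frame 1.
none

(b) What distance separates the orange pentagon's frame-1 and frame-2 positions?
4.1

The orange pentagon moved from (12.8, 4.3) to (11.5, 8.2), a distance of √(1.3² + 3.9²) ≈ 4.1.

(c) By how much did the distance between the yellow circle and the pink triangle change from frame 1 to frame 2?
-2.6

Distance in frame 1: 9.4. Distance in frame 2: 6.8.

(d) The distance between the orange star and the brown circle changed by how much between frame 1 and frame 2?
-4.0

Distance in frame 1: 18.1. Distance in frame 2: 14.1.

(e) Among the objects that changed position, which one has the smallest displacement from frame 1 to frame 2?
the brown circle

(moved 1.6)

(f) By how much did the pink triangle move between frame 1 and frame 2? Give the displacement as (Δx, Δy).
(-3.4, -1.5)

The pink triangle was at (10.4, 13.7) in frame 1 and (7.0, 12.2) in frame 2.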